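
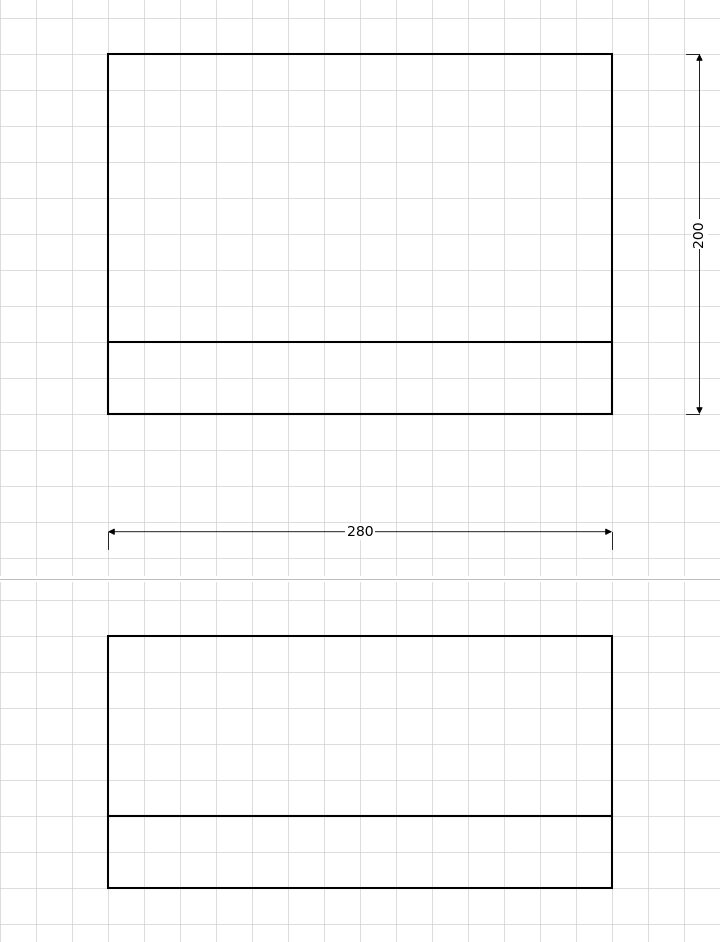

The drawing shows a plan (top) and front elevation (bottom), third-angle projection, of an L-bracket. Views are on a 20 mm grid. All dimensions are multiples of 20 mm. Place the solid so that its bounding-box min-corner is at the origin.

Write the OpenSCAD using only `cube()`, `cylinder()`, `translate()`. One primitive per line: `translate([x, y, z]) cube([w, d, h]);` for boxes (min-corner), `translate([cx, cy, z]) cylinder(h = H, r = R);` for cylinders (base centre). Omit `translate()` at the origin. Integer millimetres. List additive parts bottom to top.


cube([280, 200, 40]);
translate([0, 0, 40]) cube([280, 40, 100]);


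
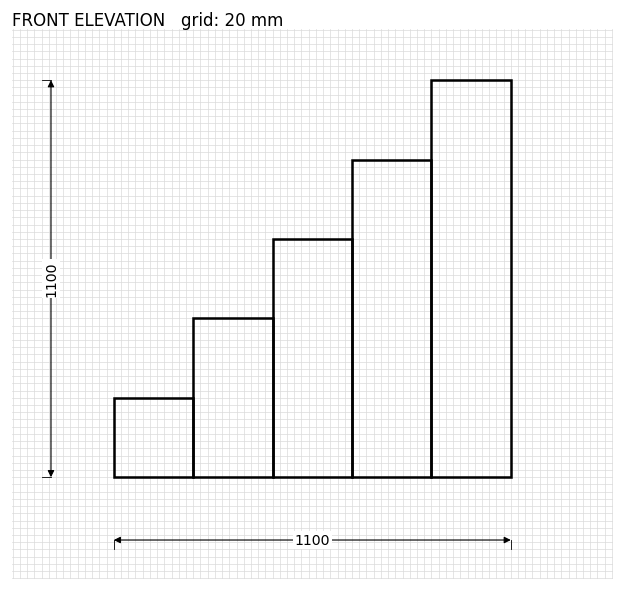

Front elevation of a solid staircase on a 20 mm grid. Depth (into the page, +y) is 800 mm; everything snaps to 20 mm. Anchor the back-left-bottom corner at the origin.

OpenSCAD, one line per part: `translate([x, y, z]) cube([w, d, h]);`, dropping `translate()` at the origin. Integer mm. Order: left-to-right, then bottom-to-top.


cube([220, 800, 220]);
translate([220, 0, 0]) cube([220, 800, 440]);
translate([440, 0, 0]) cube([220, 800, 660]);
translate([660, 0, 0]) cube([220, 800, 880]);
translate([880, 0, 0]) cube([220, 800, 1100]);


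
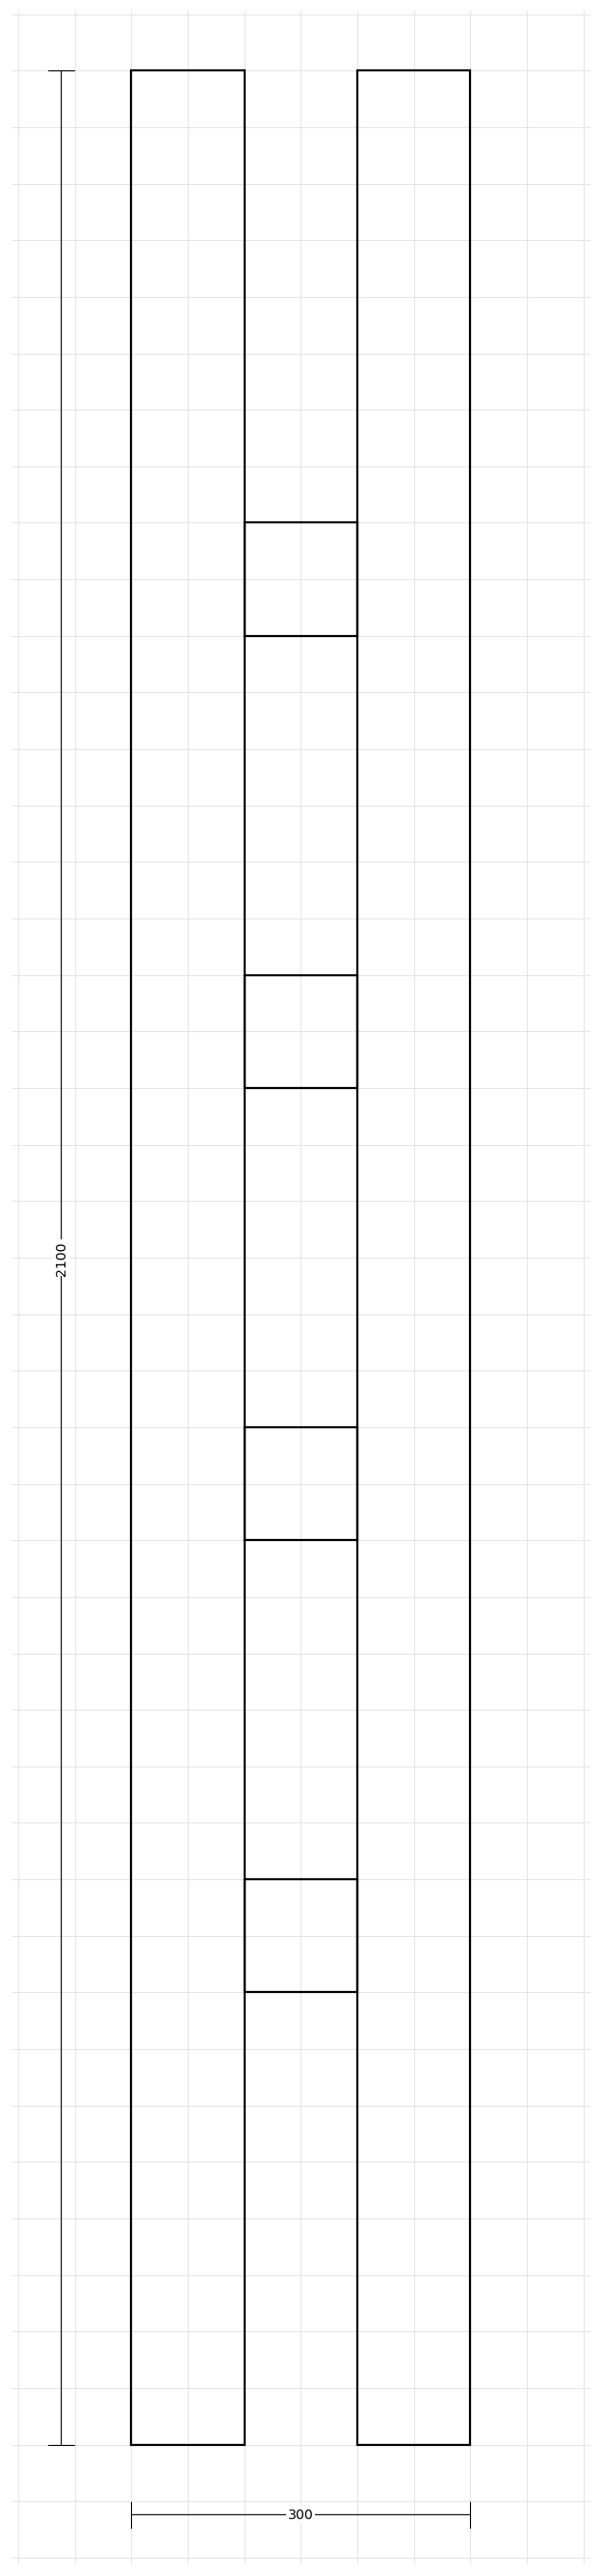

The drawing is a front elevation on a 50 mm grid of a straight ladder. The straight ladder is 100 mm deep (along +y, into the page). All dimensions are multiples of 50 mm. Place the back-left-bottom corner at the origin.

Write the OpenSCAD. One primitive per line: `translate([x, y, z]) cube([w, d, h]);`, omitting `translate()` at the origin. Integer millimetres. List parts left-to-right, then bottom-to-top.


cube([100, 100, 2100]);
translate([100, 0, 400]) cube([100, 100, 100]);
translate([100, 0, 800]) cube([100, 100, 100]);
translate([100, 0, 1200]) cube([100, 100, 100]);
translate([100, 0, 1600]) cube([100, 100, 100]);
translate([200, 0, 0]) cube([100, 100, 2100]);


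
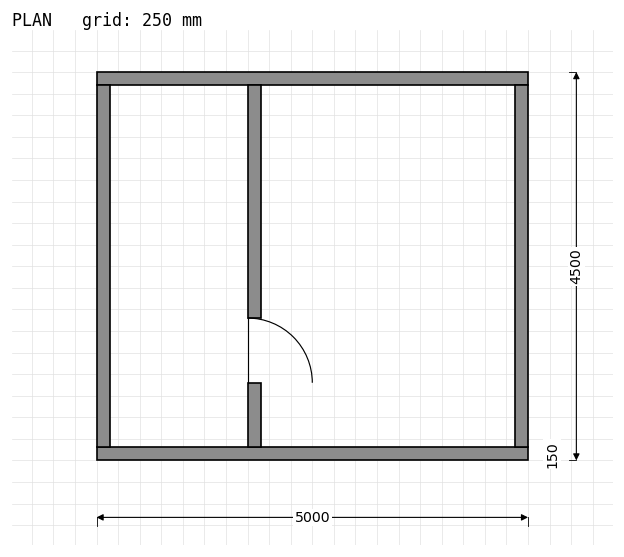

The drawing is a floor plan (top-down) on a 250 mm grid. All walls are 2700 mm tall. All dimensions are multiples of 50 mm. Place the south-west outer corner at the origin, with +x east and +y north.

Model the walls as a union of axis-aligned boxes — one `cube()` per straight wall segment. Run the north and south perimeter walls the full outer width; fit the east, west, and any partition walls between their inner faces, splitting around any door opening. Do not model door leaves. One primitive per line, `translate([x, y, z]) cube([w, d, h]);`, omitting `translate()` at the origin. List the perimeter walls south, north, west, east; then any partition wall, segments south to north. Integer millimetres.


cube([5000, 150, 2700]);
translate([0, 4350, 0]) cube([5000, 150, 2700]);
translate([0, 150, 0]) cube([150, 4200, 2700]);
translate([4850, 150, 0]) cube([150, 4200, 2700]);
translate([1750, 150, 0]) cube([150, 750, 2700]);
translate([1750, 1650, 0]) cube([150, 2700, 2700]);


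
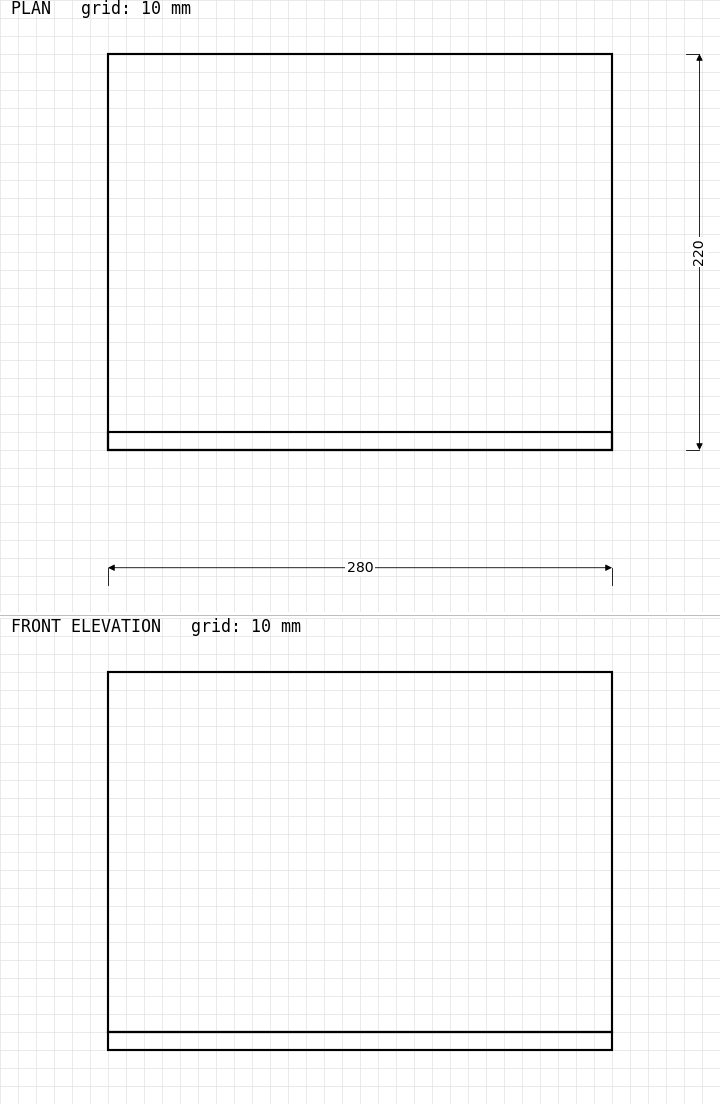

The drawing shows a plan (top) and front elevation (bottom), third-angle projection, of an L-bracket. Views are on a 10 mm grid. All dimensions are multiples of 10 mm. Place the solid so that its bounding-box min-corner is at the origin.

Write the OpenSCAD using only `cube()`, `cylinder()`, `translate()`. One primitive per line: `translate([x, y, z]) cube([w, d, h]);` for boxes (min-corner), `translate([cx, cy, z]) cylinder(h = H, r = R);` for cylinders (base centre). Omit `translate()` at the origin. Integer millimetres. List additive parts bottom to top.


cube([280, 220, 10]);
translate([0, 0, 10]) cube([280, 10, 200]);


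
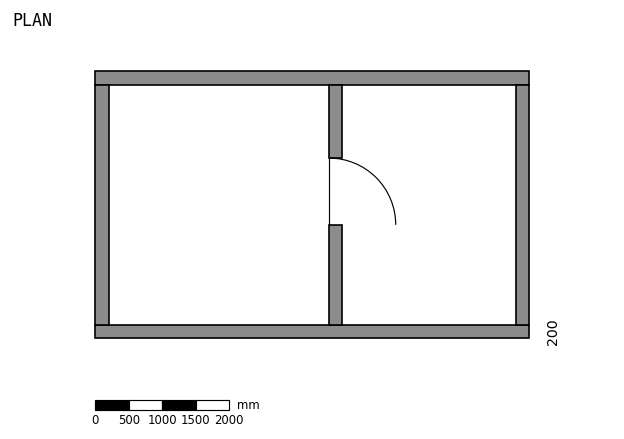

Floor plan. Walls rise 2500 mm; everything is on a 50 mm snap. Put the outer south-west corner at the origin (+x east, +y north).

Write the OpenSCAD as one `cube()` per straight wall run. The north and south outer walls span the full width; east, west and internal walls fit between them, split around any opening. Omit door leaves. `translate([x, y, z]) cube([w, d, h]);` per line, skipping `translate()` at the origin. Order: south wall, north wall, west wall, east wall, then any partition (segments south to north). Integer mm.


cube([6500, 200, 2500]);
translate([0, 3800, 0]) cube([6500, 200, 2500]);
translate([0, 200, 0]) cube([200, 3600, 2500]);
translate([6300, 200, 0]) cube([200, 3600, 2500]);
translate([3500, 200, 0]) cube([200, 1500, 2500]);
translate([3500, 2700, 0]) cube([200, 1100, 2500]);


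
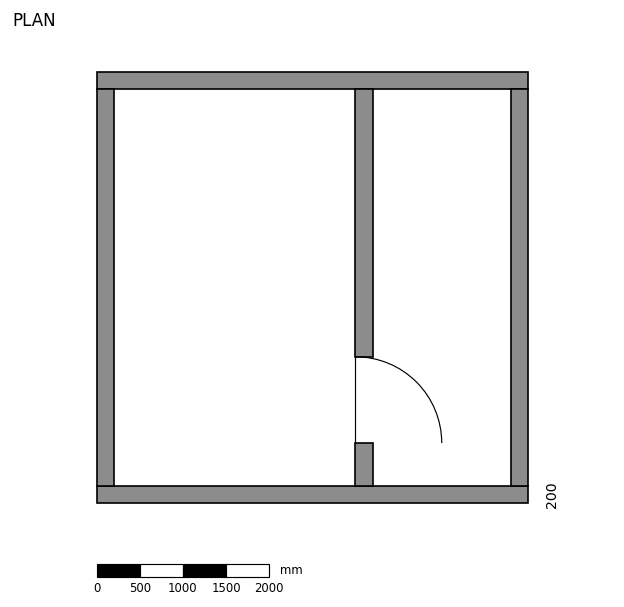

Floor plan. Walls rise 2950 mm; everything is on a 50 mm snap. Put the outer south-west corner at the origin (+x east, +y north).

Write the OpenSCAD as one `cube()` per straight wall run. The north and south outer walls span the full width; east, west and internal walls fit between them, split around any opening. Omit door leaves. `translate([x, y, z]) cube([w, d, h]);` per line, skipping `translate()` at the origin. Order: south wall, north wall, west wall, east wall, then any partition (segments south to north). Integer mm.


cube([5000, 200, 2950]);
translate([0, 4800, 0]) cube([5000, 200, 2950]);
translate([0, 200, 0]) cube([200, 4600, 2950]);
translate([4800, 200, 0]) cube([200, 4600, 2950]);
translate([3000, 200, 0]) cube([200, 500, 2950]);
translate([3000, 1700, 0]) cube([200, 3100, 2950]);


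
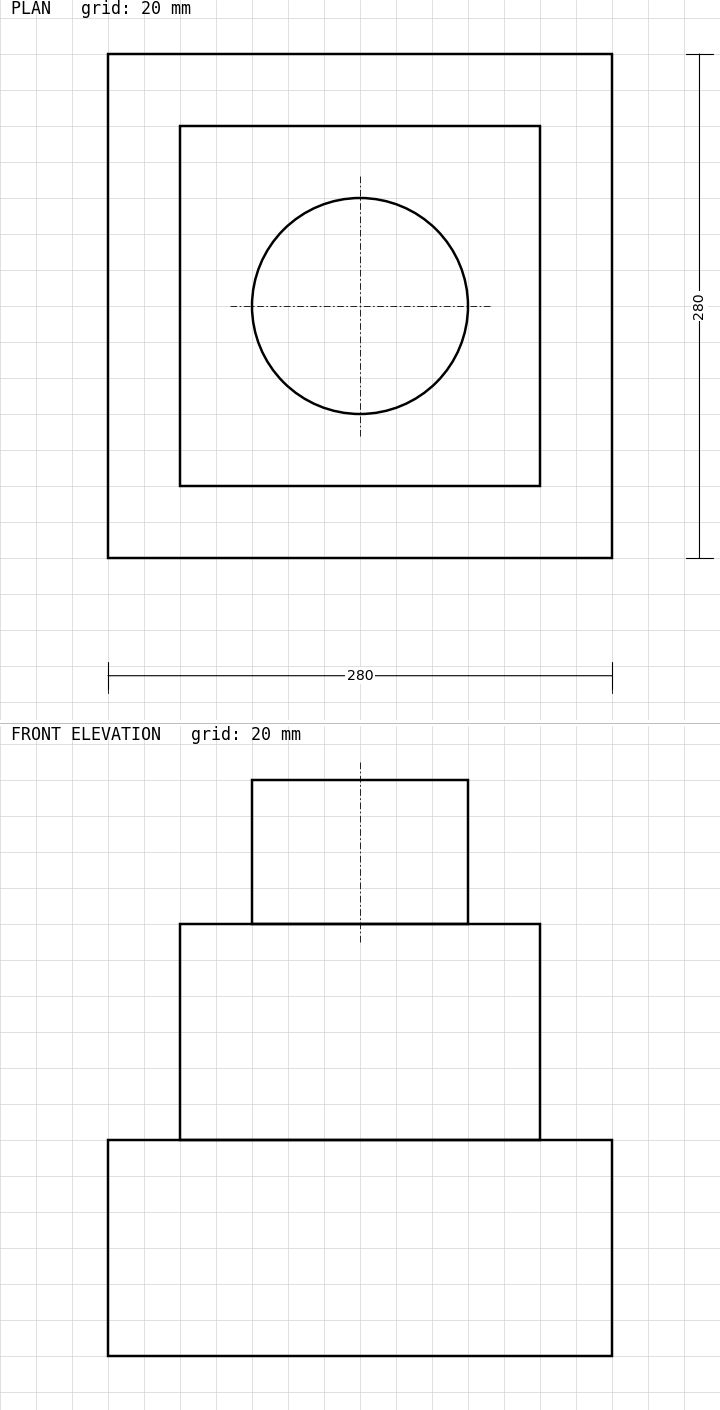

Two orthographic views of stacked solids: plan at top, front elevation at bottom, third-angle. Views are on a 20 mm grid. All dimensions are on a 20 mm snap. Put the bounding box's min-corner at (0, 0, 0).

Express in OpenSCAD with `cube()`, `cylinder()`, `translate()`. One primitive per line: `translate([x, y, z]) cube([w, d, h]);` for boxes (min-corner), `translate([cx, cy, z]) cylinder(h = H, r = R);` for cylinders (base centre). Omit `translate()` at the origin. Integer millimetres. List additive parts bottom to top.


cube([280, 280, 120]);
translate([40, 40, 120]) cube([200, 200, 120]);
translate([140, 140, 240]) cylinder(h = 80, r = 60);


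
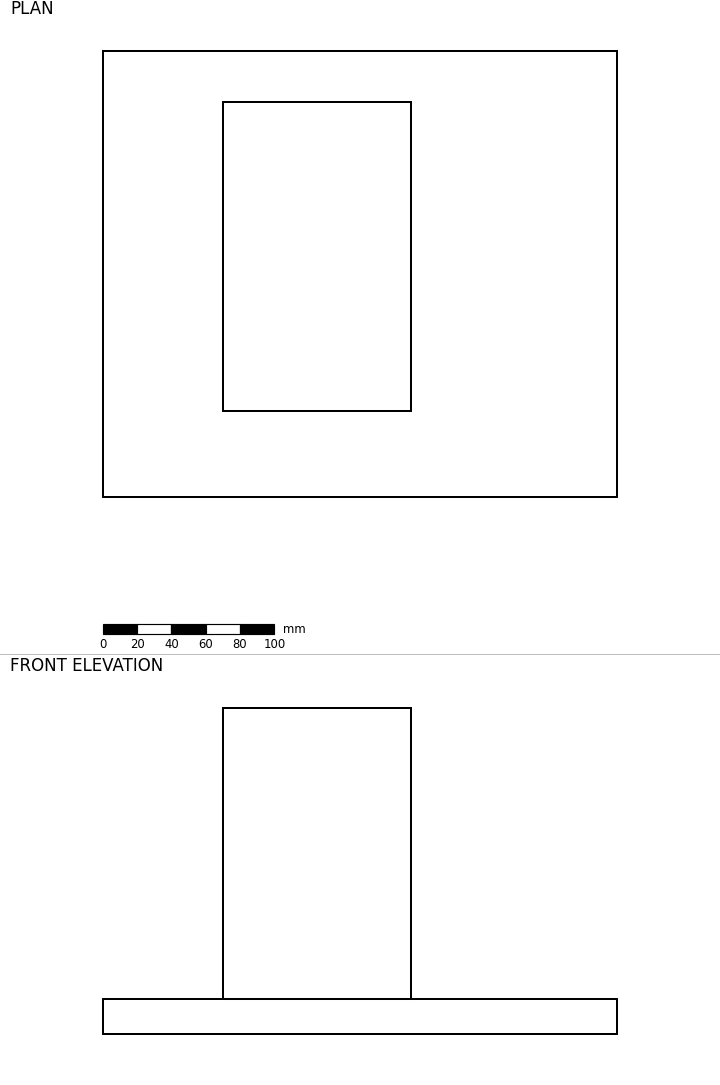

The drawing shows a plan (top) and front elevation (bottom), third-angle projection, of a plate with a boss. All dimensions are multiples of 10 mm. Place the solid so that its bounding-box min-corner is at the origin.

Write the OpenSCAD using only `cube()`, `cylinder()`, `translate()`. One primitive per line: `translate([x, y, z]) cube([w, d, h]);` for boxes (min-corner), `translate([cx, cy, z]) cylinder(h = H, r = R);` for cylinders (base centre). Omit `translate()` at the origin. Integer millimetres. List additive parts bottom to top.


cube([300, 260, 20]);
translate([70, 50, 20]) cube([110, 180, 170]);


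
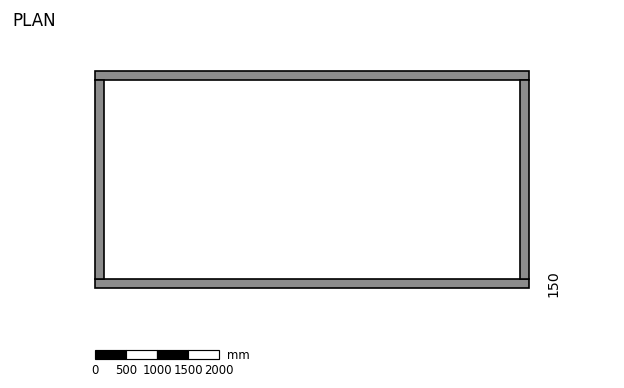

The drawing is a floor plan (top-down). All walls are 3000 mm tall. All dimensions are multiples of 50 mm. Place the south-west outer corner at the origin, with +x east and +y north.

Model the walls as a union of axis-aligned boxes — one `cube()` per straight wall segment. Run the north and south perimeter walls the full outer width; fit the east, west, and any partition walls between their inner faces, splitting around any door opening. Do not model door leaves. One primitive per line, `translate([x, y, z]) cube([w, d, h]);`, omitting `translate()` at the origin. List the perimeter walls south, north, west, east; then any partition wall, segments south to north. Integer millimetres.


cube([7000, 150, 3000]);
translate([0, 3350, 0]) cube([7000, 150, 3000]);
translate([0, 150, 0]) cube([150, 3200, 3000]);
translate([6850, 150, 0]) cube([150, 3200, 3000]);


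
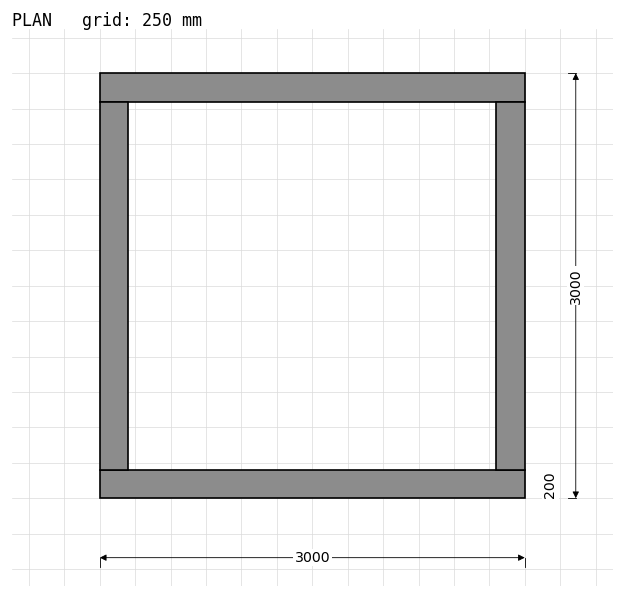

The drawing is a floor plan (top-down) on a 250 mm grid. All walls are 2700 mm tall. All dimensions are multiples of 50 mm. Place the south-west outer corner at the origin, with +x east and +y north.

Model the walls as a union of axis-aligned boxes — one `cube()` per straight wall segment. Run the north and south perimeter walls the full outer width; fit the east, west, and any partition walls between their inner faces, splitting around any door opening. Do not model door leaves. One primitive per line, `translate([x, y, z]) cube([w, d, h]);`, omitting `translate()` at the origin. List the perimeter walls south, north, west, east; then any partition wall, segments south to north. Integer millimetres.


cube([3000, 200, 2700]);
translate([0, 2800, 0]) cube([3000, 200, 2700]);
translate([0, 200, 0]) cube([200, 2600, 2700]);
translate([2800, 200, 0]) cube([200, 2600, 2700]);


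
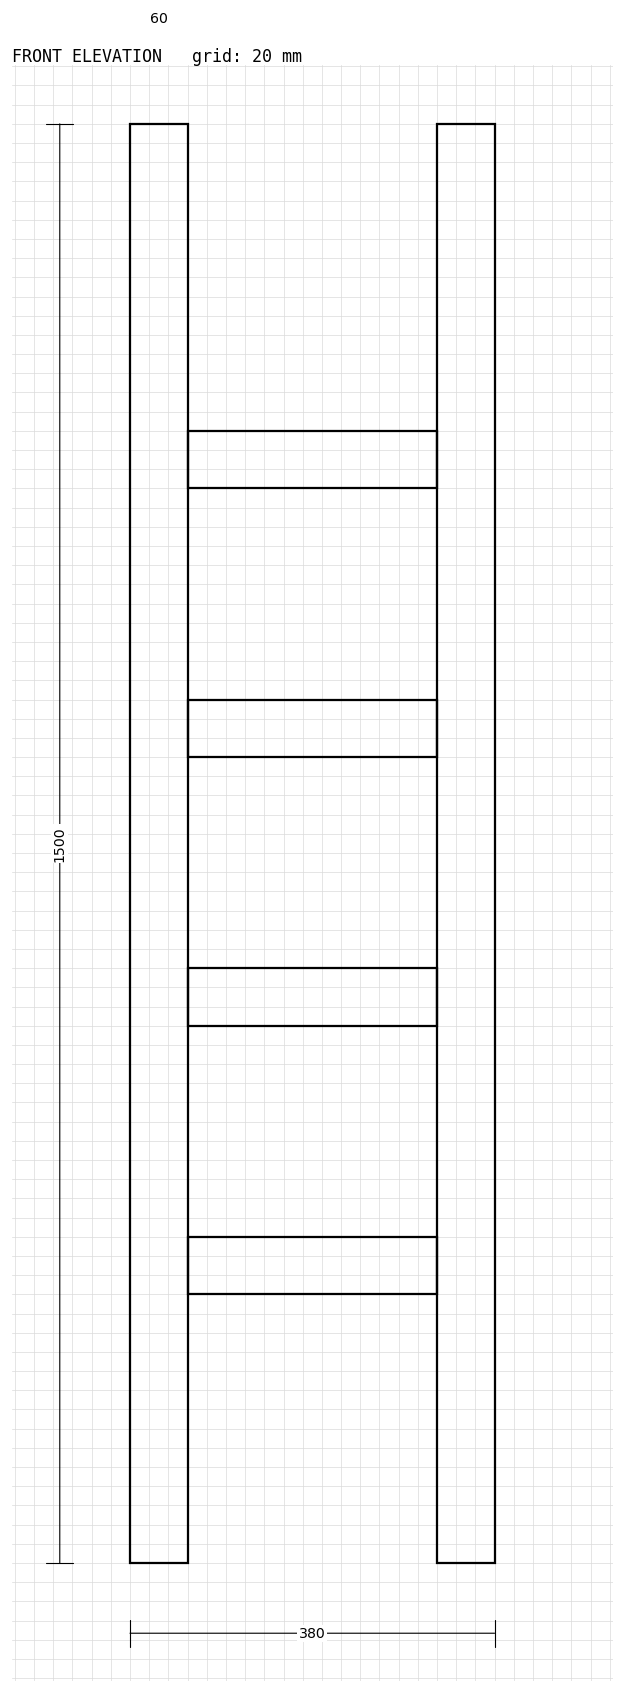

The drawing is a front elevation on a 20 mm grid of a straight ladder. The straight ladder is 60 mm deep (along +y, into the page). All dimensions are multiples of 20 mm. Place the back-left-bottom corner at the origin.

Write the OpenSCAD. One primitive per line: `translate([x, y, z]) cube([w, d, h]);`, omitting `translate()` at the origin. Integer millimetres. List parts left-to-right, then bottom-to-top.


cube([60, 60, 1500]);
translate([60, 0, 280]) cube([260, 60, 60]);
translate([60, 0, 560]) cube([260, 60, 60]);
translate([60, 0, 840]) cube([260, 60, 60]);
translate([60, 0, 1120]) cube([260, 60, 60]);
translate([320, 0, 0]) cube([60, 60, 1500]);


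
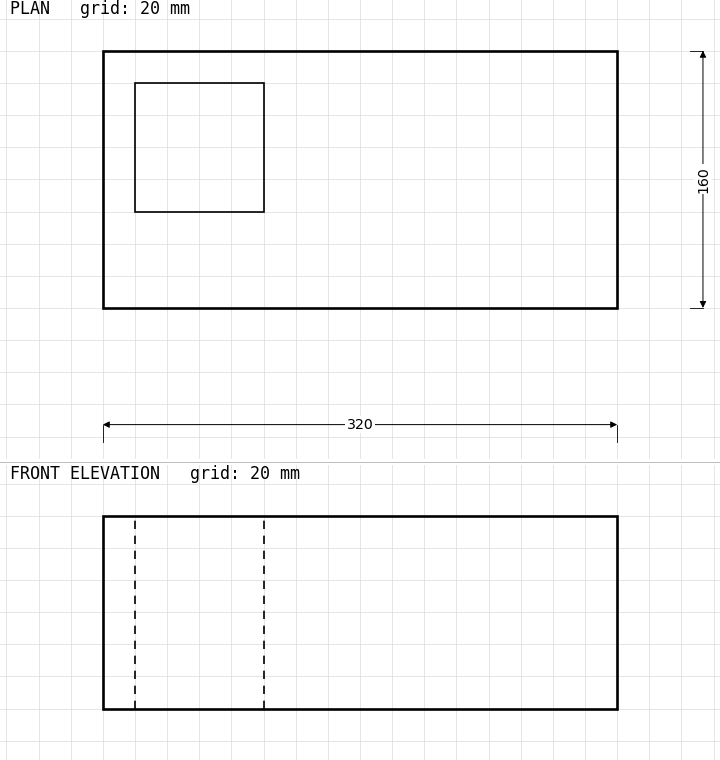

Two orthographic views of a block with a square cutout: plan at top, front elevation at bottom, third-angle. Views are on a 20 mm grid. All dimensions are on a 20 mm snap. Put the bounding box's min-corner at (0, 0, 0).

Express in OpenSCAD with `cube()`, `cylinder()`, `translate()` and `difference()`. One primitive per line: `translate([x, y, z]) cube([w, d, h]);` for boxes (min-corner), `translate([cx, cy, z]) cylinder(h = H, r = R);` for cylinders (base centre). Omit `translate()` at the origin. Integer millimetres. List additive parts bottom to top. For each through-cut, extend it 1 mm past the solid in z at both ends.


difference() {
  cube([320, 160, 120]);
  translate([20, 60, -1]) cube([80, 80, 122]);
}


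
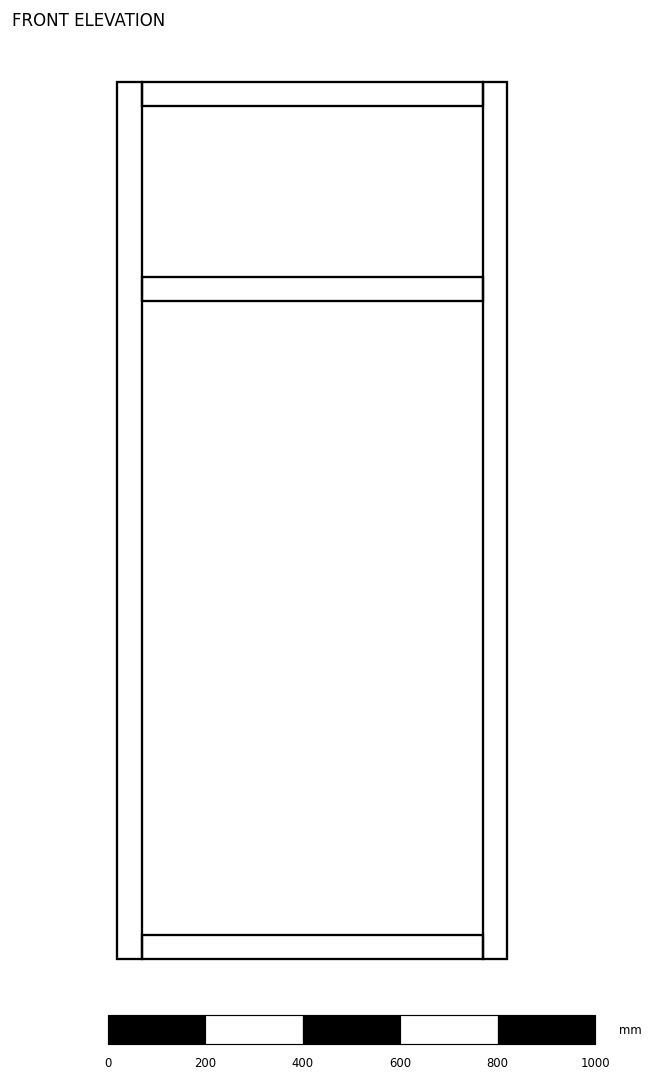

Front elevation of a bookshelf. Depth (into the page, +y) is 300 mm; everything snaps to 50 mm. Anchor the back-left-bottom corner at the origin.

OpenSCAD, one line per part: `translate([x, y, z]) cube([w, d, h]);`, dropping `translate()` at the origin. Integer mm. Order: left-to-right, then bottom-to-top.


cube([50, 300, 1800]);
translate([50, 0, 0]) cube([700, 300, 50]);
translate([50, 0, 1350]) cube([700, 300, 50]);
translate([50, 0, 1750]) cube([700, 300, 50]);
translate([750, 0, 0]) cube([50, 300, 1800]);


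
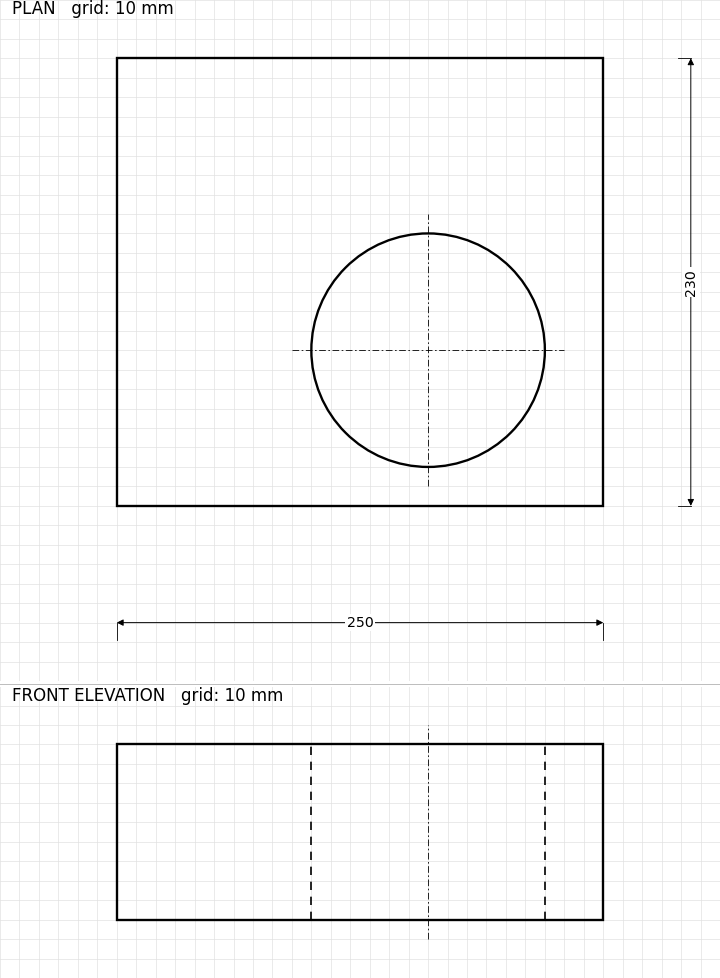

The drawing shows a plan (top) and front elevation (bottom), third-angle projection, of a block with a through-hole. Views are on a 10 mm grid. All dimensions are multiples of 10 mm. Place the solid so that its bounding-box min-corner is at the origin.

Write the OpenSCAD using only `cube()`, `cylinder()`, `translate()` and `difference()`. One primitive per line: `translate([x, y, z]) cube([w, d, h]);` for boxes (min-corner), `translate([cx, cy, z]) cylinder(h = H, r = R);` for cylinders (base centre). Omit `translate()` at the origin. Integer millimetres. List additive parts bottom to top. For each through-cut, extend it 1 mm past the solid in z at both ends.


difference() {
  cube([250, 230, 90]);
  translate([160, 80, -1]) cylinder(h = 92, r = 60);
}


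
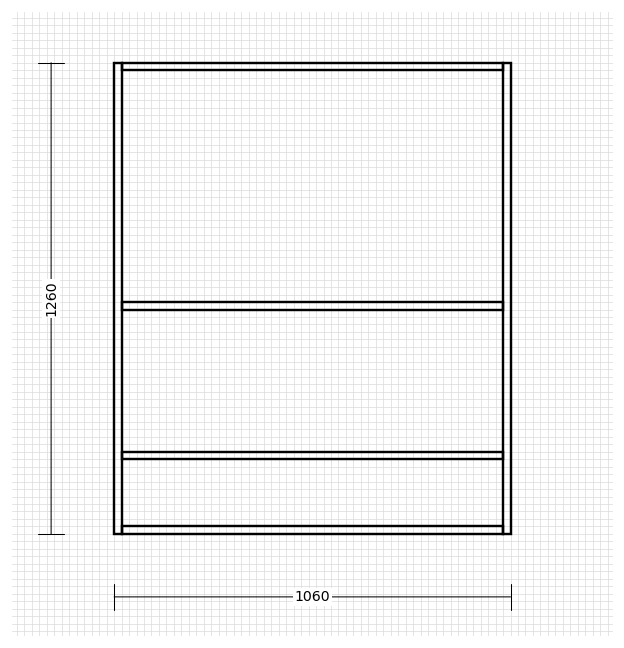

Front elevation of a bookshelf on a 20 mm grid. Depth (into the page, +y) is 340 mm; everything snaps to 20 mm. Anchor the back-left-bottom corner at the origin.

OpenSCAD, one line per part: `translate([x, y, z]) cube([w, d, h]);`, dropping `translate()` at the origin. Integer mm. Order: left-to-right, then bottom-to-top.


cube([20, 340, 1260]);
translate([20, 0, 0]) cube([1020, 340, 20]);
translate([20, 0, 200]) cube([1020, 340, 20]);
translate([20, 0, 600]) cube([1020, 340, 20]);
translate([20, 0, 1240]) cube([1020, 340, 20]);
translate([1040, 0, 0]) cube([20, 340, 1260]);


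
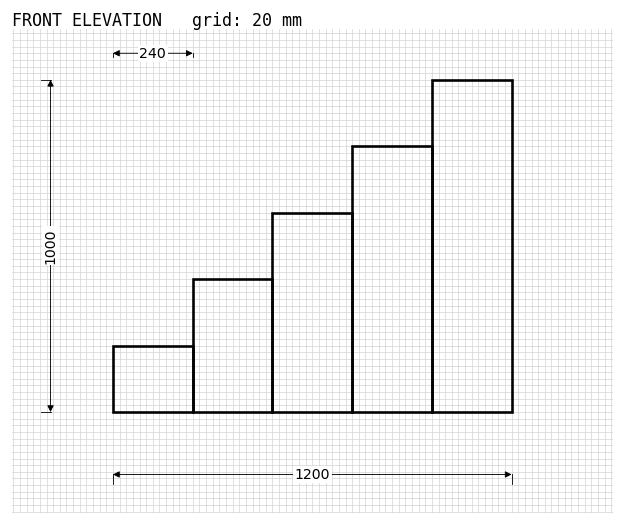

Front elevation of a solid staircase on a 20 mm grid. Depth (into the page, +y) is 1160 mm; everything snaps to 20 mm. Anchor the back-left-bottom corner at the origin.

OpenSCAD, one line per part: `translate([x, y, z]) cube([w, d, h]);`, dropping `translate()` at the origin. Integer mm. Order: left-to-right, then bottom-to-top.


cube([240, 1160, 200]);
translate([240, 0, 0]) cube([240, 1160, 400]);
translate([480, 0, 0]) cube([240, 1160, 600]);
translate([720, 0, 0]) cube([240, 1160, 800]);
translate([960, 0, 0]) cube([240, 1160, 1000]);


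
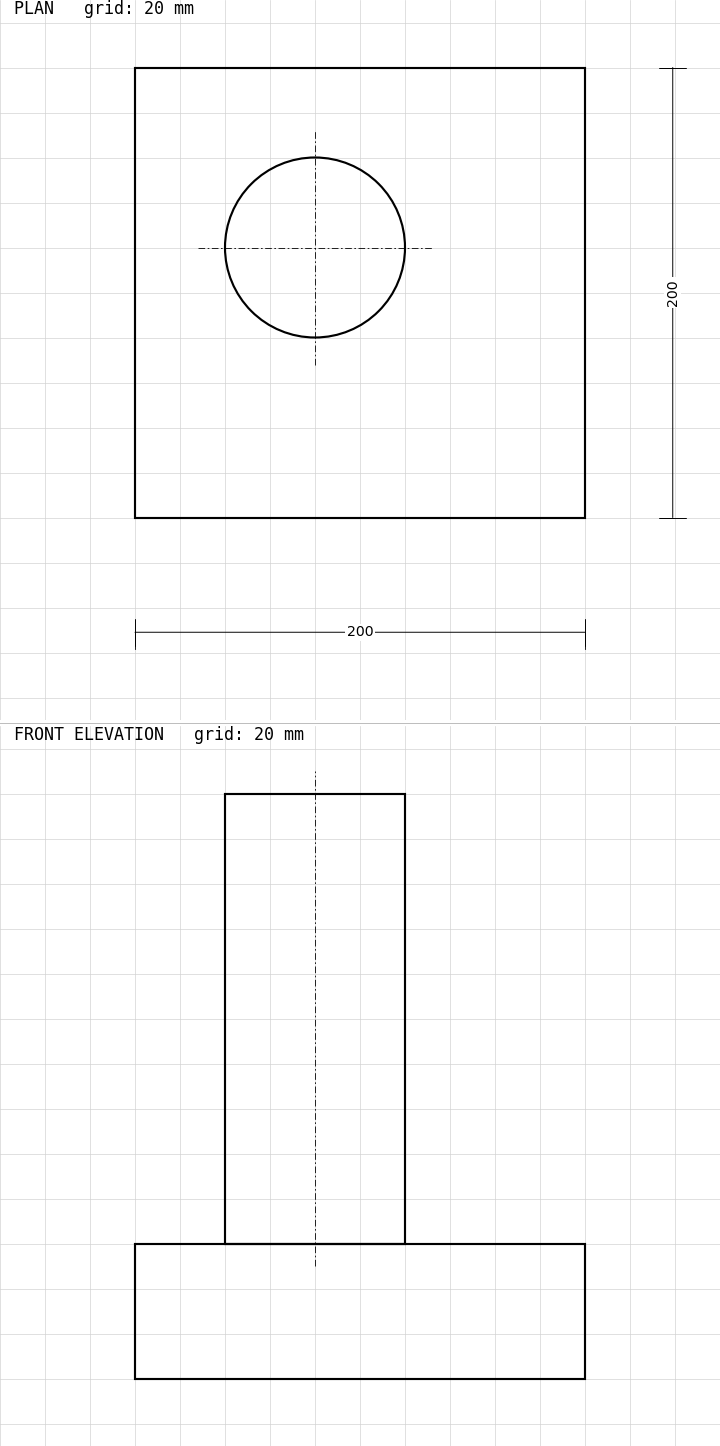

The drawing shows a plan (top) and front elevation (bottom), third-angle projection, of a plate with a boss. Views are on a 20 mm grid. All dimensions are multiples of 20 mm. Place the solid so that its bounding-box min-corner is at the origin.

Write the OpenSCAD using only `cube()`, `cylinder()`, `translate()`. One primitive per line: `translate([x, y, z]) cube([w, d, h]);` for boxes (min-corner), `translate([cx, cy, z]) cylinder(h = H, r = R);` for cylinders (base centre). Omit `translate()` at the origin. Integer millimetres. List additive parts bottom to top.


cube([200, 200, 60]);
translate([80, 120, 60]) cylinder(h = 200, r = 40);


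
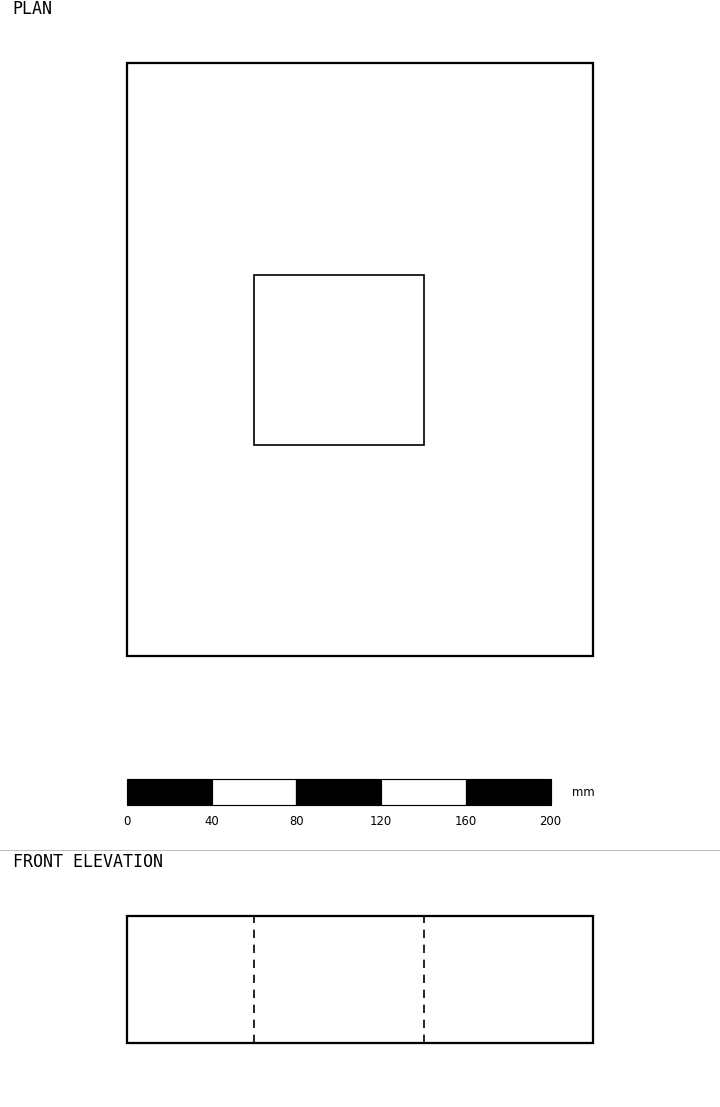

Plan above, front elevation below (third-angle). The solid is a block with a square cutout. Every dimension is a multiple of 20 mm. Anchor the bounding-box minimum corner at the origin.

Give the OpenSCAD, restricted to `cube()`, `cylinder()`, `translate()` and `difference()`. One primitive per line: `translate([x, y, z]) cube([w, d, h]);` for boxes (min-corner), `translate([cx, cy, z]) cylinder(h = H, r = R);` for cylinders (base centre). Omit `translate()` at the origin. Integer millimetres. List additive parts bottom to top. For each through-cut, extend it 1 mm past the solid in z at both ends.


difference() {
  cube([220, 280, 60]);
  translate([60, 100, -1]) cube([80, 80, 62]);
}


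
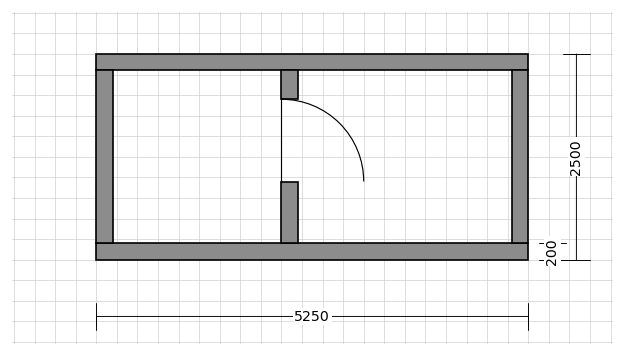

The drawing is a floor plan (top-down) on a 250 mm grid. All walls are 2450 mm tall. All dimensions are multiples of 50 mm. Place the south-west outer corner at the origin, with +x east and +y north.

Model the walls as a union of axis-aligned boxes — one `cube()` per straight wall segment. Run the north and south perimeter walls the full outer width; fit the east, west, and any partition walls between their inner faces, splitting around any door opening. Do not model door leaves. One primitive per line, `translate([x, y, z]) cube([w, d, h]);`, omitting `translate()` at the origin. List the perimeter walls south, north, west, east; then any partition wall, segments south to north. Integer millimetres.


cube([5250, 200, 2450]);
translate([0, 2300, 0]) cube([5250, 200, 2450]);
translate([0, 200, 0]) cube([200, 2100, 2450]);
translate([5050, 200, 0]) cube([200, 2100, 2450]);
translate([2250, 200, 0]) cube([200, 750, 2450]);
translate([2250, 1950, 0]) cube([200, 350, 2450]);


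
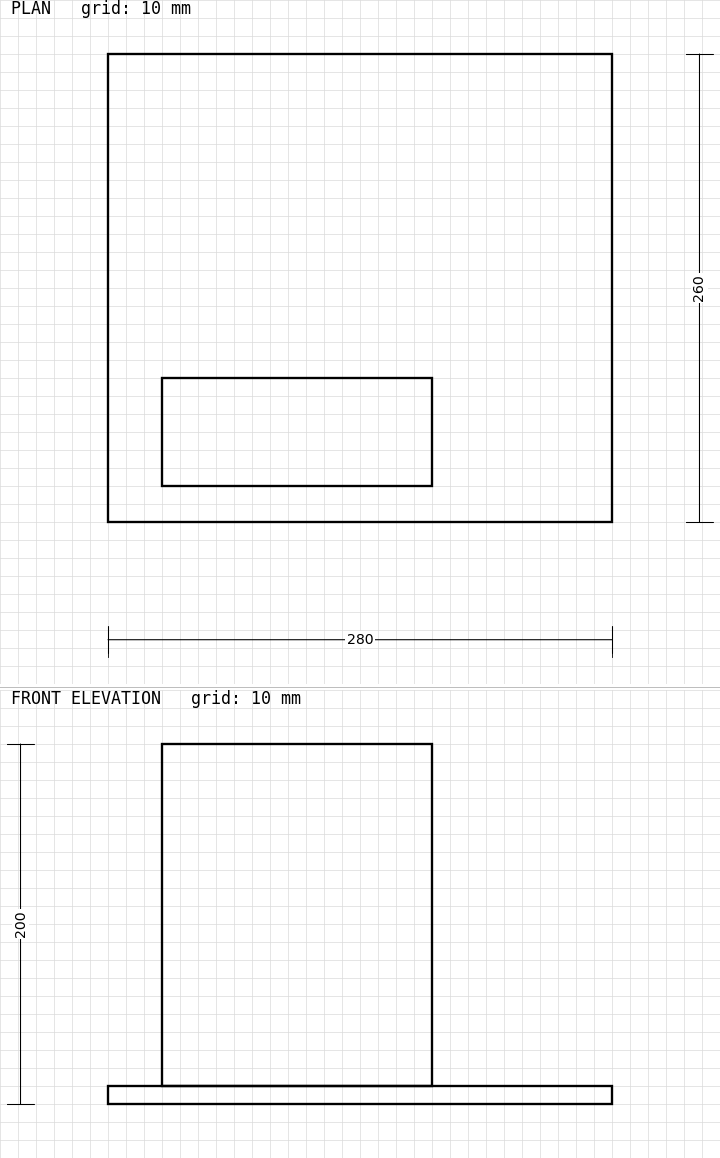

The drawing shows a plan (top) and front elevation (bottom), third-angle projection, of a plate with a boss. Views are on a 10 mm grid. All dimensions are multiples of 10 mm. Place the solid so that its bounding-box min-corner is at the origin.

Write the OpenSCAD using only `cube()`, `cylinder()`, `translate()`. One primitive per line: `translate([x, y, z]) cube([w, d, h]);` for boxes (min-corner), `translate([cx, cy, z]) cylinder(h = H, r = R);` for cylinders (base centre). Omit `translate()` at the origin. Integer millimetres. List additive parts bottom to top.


cube([280, 260, 10]);
translate([30, 20, 10]) cube([150, 60, 190]);


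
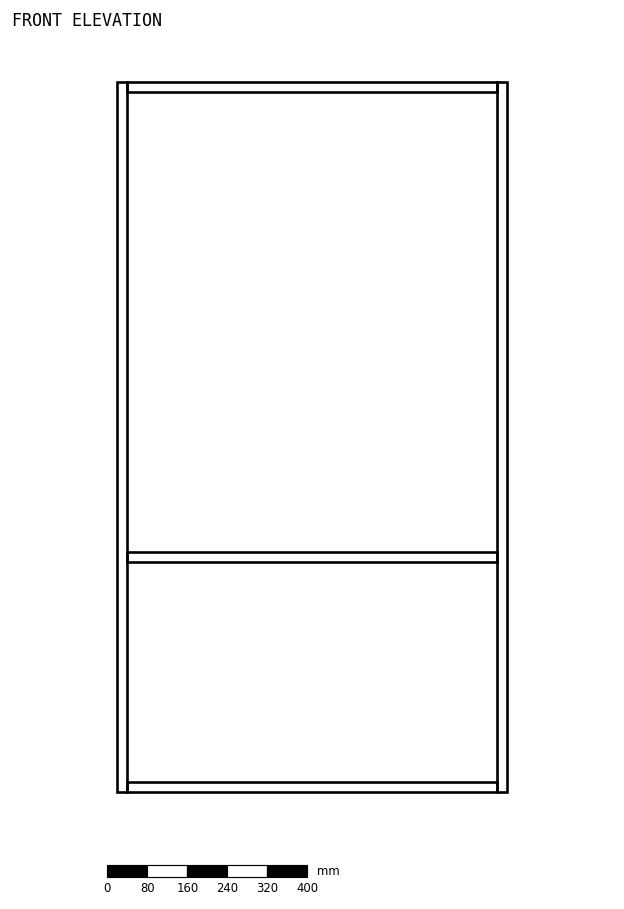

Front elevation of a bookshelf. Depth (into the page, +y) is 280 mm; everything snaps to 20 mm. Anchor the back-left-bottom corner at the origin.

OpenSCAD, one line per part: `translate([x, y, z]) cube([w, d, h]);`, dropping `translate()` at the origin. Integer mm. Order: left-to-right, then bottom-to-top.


cube([20, 280, 1420]);
translate([20, 0, 0]) cube([740, 280, 20]);
translate([20, 0, 460]) cube([740, 280, 20]);
translate([20, 0, 1400]) cube([740, 280, 20]);
translate([760, 0, 0]) cube([20, 280, 1420]);


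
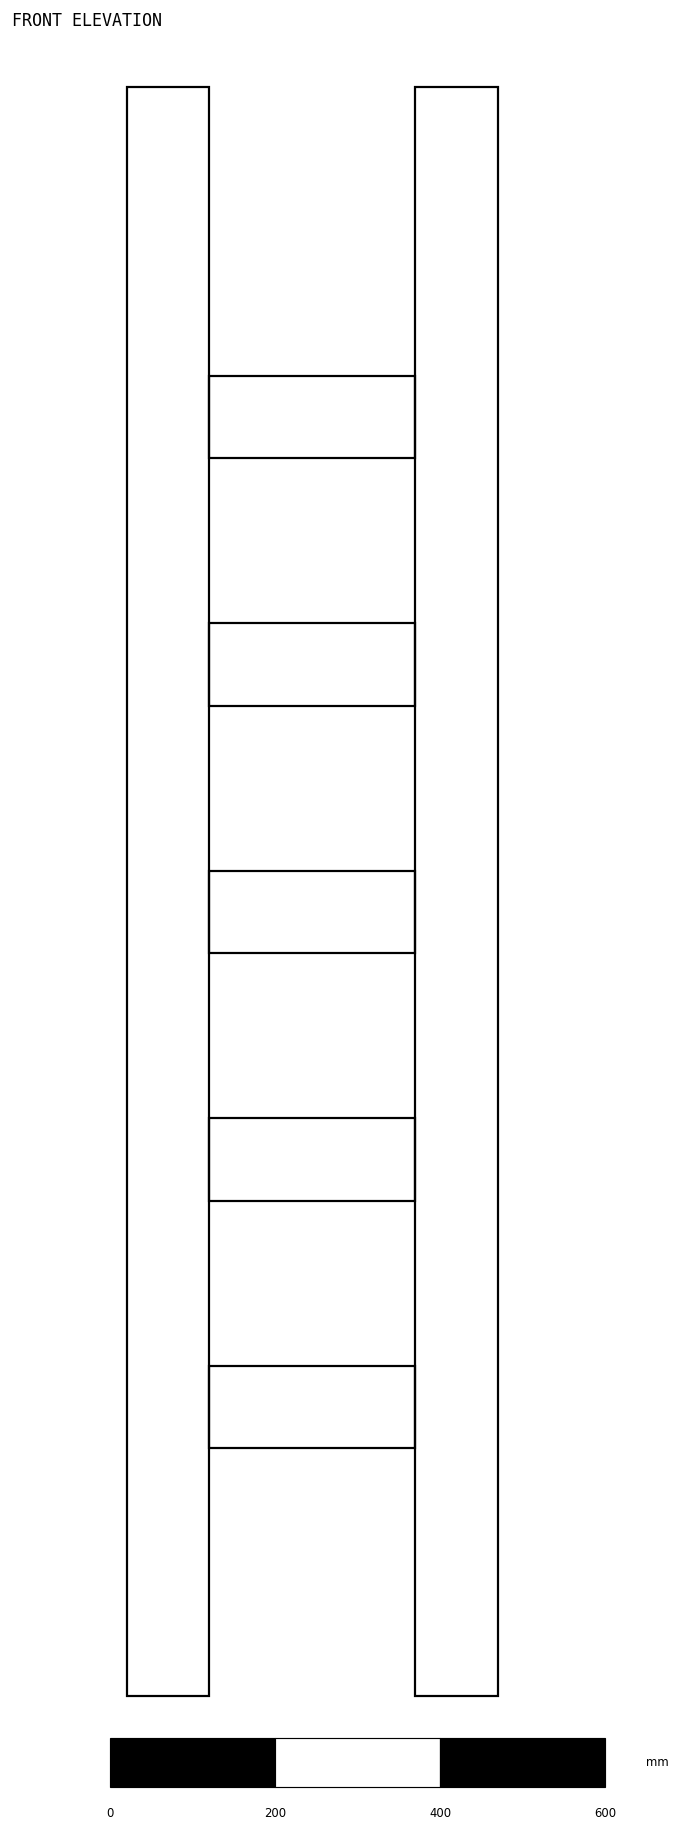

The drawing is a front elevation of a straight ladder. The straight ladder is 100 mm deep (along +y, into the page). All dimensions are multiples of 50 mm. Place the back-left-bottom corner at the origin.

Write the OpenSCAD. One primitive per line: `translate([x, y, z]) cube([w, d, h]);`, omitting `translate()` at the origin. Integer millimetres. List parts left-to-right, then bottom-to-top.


cube([100, 100, 1950]);
translate([100, 0, 300]) cube([250, 100, 100]);
translate([100, 0, 600]) cube([250, 100, 100]);
translate([100, 0, 900]) cube([250, 100, 100]);
translate([100, 0, 1200]) cube([250, 100, 100]);
translate([100, 0, 1500]) cube([250, 100, 100]);
translate([350, 0, 0]) cube([100, 100, 1950]);


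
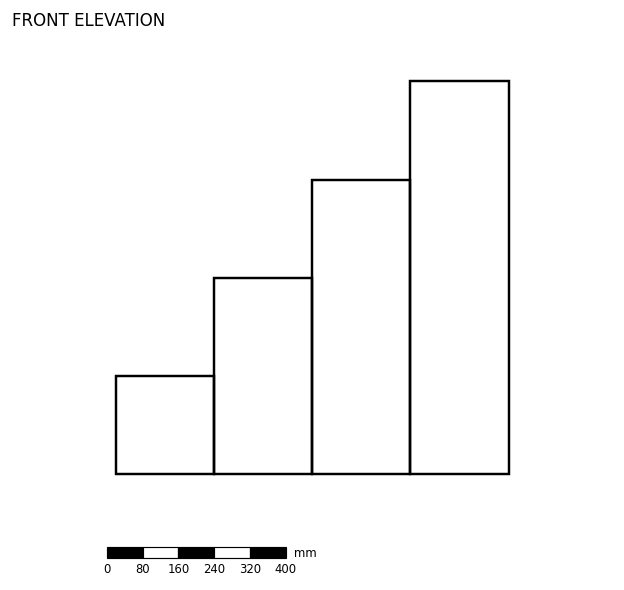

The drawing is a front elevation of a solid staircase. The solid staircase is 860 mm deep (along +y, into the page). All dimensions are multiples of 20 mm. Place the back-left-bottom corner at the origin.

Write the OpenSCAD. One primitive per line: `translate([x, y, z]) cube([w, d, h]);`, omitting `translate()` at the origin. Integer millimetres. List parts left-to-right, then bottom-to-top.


cube([220, 860, 220]);
translate([220, 0, 0]) cube([220, 860, 440]);
translate([440, 0, 0]) cube([220, 860, 660]);
translate([660, 0, 0]) cube([220, 860, 880]);


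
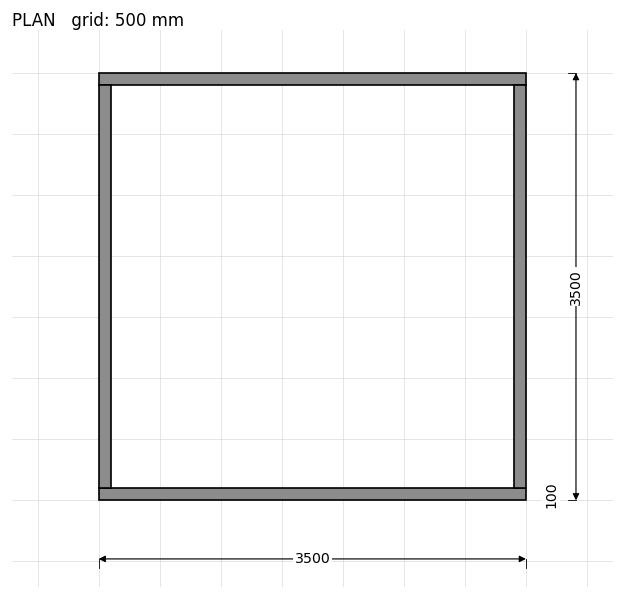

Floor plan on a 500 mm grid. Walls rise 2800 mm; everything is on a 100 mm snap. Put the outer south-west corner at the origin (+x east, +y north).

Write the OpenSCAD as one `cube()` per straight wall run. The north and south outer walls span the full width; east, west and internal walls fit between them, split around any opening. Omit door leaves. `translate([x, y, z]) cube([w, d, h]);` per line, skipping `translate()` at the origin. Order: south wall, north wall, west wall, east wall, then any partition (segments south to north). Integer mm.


cube([3500, 100, 2800]);
translate([0, 3400, 0]) cube([3500, 100, 2800]);
translate([0, 100, 0]) cube([100, 3300, 2800]);
translate([3400, 100, 0]) cube([100, 3300, 2800]);


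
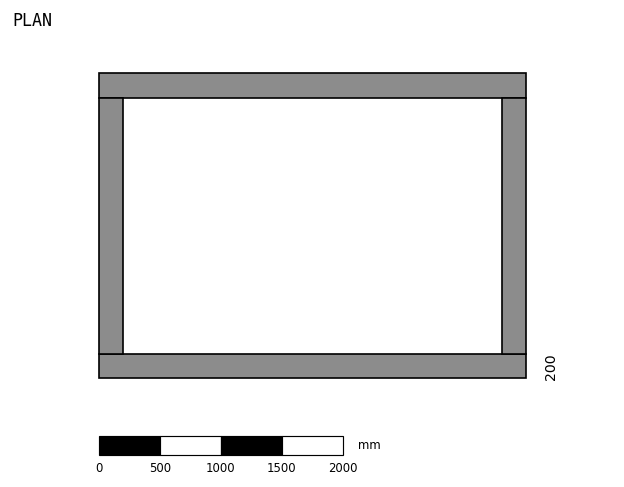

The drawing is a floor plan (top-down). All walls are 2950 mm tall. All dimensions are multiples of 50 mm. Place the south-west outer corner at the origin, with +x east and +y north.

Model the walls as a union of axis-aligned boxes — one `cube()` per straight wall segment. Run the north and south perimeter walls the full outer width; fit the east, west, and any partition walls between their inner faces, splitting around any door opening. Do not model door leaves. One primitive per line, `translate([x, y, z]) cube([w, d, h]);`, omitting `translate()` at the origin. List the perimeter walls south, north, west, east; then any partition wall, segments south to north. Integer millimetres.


cube([3500, 200, 2950]);
translate([0, 2300, 0]) cube([3500, 200, 2950]);
translate([0, 200, 0]) cube([200, 2100, 2950]);
translate([3300, 200, 0]) cube([200, 2100, 2950]);


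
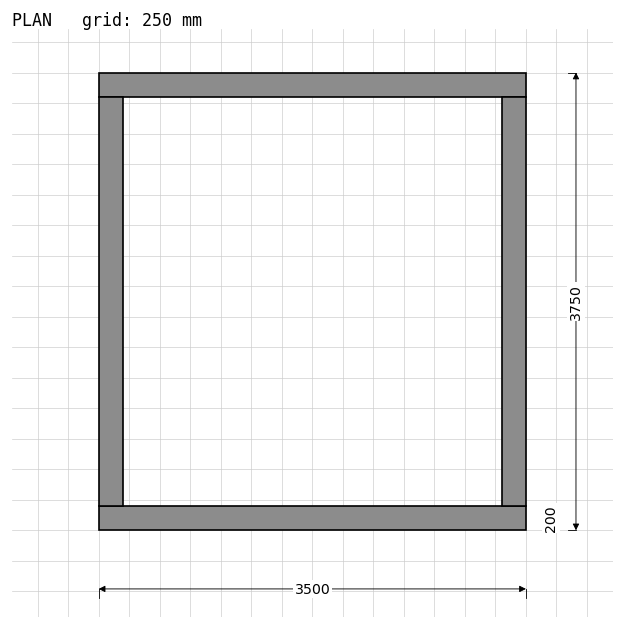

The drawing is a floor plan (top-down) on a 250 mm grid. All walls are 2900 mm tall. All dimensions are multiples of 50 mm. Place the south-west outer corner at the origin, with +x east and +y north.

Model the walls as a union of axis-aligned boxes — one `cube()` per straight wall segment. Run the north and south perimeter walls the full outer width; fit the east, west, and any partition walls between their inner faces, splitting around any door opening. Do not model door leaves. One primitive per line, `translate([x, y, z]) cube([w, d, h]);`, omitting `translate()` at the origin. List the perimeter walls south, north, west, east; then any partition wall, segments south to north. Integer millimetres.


cube([3500, 200, 2900]);
translate([0, 3550, 0]) cube([3500, 200, 2900]);
translate([0, 200, 0]) cube([200, 3350, 2900]);
translate([3300, 200, 0]) cube([200, 3350, 2900]);


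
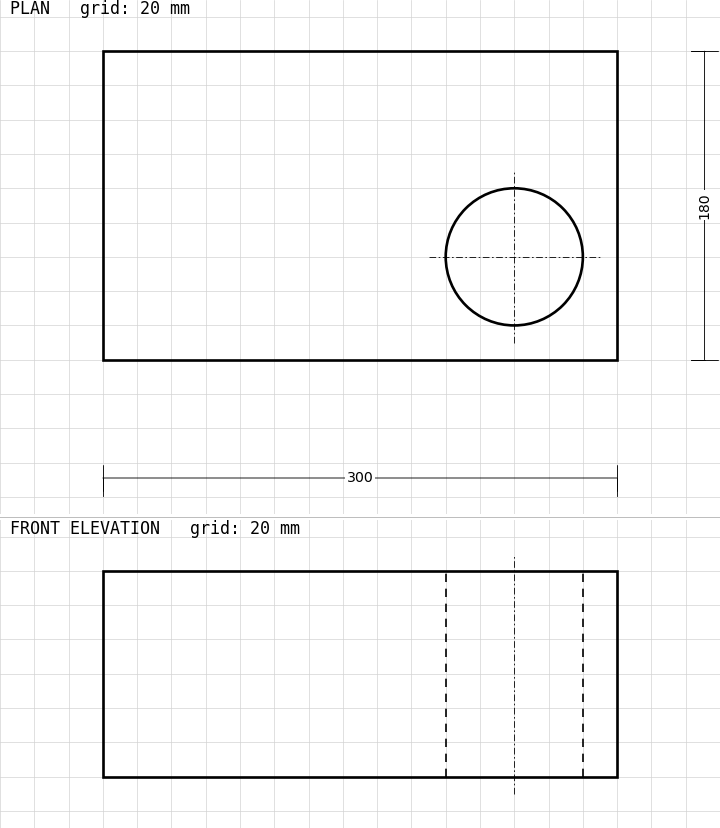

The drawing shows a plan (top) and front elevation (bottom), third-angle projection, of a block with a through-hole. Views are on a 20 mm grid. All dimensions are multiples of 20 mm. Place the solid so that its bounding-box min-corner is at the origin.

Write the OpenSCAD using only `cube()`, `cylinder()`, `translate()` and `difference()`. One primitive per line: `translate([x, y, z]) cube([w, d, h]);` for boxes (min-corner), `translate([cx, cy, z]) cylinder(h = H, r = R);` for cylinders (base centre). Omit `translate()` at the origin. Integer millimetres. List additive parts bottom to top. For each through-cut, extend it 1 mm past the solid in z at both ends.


difference() {
  cube([300, 180, 120]);
  translate([240, 60, -1]) cylinder(h = 122, r = 40);
}


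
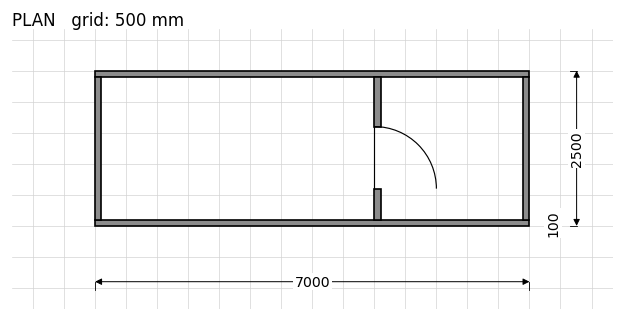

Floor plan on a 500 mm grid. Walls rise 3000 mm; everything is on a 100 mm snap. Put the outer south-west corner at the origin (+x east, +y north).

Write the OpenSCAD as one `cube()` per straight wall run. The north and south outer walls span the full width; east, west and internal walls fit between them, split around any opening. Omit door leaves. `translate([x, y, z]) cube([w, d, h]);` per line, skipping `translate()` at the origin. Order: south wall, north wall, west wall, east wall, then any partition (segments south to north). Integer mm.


cube([7000, 100, 3000]);
translate([0, 2400, 0]) cube([7000, 100, 3000]);
translate([0, 100, 0]) cube([100, 2300, 3000]);
translate([6900, 100, 0]) cube([100, 2300, 3000]);
translate([4500, 100, 0]) cube([100, 500, 3000]);
translate([4500, 1600, 0]) cube([100, 800, 3000]);


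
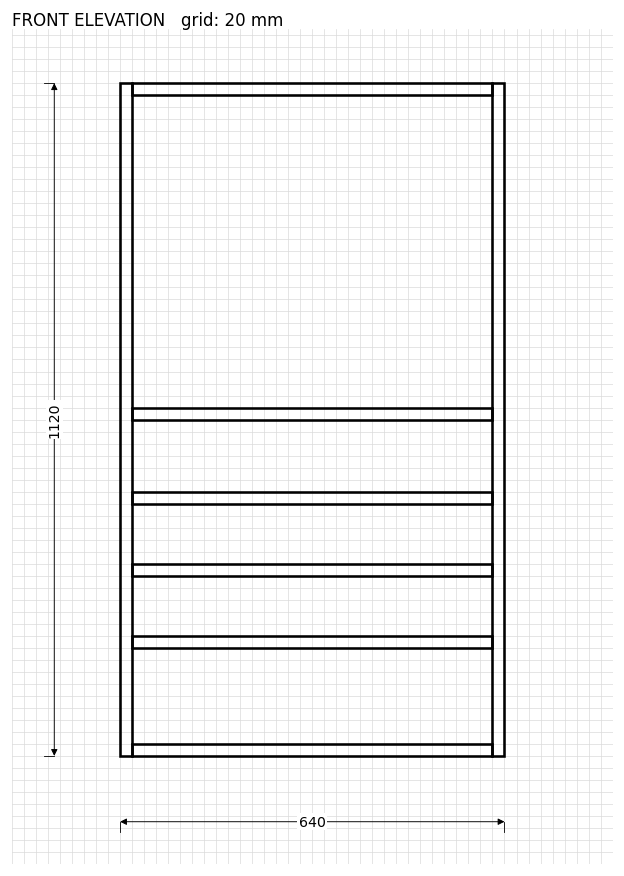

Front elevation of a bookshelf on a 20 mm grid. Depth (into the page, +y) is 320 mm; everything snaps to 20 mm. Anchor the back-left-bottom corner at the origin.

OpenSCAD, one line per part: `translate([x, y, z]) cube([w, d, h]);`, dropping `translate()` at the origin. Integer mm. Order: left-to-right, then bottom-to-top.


cube([20, 320, 1120]);
translate([20, 0, 0]) cube([600, 320, 20]);
translate([20, 0, 180]) cube([600, 320, 20]);
translate([20, 0, 300]) cube([600, 320, 20]);
translate([20, 0, 420]) cube([600, 320, 20]);
translate([20, 0, 560]) cube([600, 320, 20]);
translate([20, 0, 1100]) cube([600, 320, 20]);
translate([620, 0, 0]) cube([20, 320, 1120]);


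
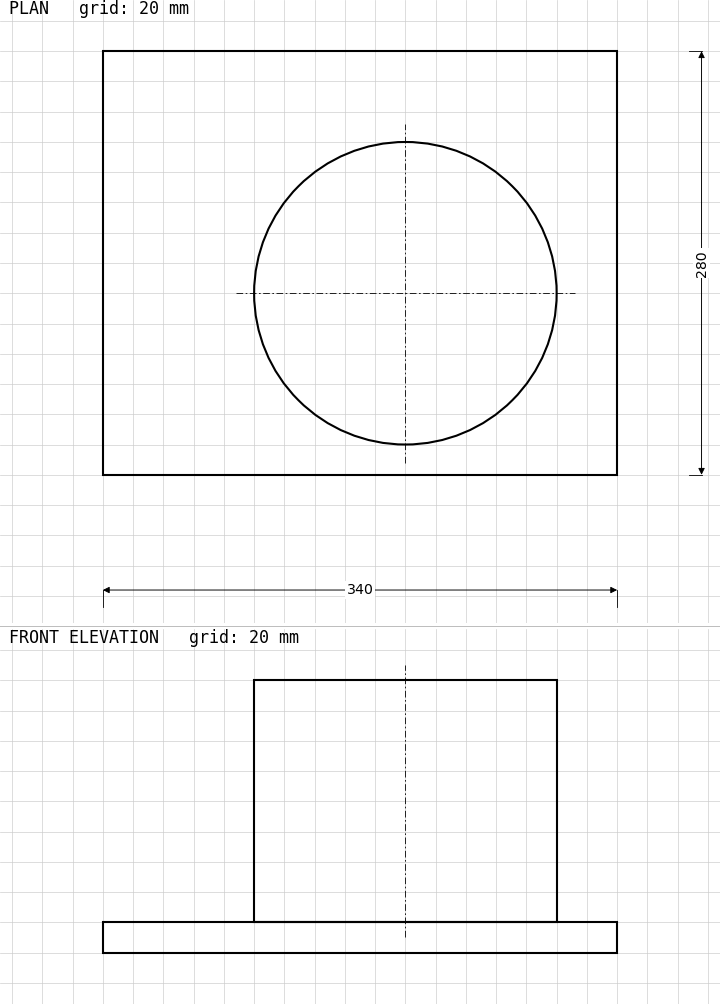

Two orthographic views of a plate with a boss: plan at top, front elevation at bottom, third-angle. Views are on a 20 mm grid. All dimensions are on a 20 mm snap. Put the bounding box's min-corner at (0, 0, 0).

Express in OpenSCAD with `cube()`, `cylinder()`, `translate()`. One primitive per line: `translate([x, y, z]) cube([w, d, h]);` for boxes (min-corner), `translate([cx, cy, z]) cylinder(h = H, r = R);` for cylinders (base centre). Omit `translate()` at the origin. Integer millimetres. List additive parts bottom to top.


cube([340, 280, 20]);
translate([200, 120, 20]) cylinder(h = 160, r = 100);


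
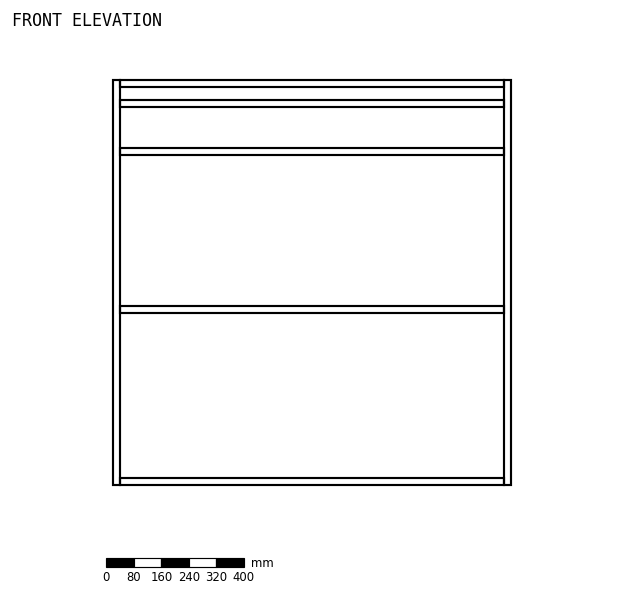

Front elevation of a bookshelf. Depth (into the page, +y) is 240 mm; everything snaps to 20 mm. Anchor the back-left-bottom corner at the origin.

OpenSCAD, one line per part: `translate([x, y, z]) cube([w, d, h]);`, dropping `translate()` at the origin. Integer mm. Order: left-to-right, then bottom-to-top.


cube([20, 240, 1180]);
translate([20, 0, 0]) cube([1120, 240, 20]);
translate([20, 0, 500]) cube([1120, 240, 20]);
translate([20, 0, 960]) cube([1120, 240, 20]);
translate([20, 0, 1100]) cube([1120, 240, 20]);
translate([20, 0, 1160]) cube([1120, 240, 20]);
translate([1140, 0, 0]) cube([20, 240, 1180]);


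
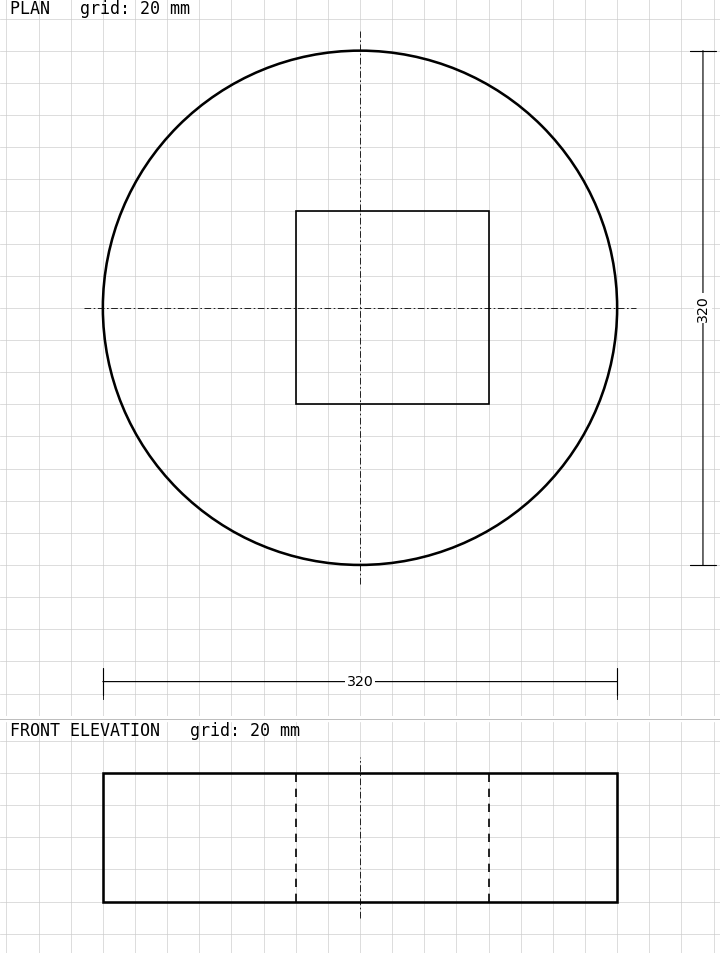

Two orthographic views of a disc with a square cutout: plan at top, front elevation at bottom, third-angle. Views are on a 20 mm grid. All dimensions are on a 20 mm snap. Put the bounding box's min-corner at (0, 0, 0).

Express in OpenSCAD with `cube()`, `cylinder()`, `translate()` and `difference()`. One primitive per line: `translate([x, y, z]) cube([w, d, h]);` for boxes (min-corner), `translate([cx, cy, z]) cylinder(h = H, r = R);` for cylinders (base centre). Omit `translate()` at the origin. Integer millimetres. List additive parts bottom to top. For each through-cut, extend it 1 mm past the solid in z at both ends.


difference() {
  translate([160, 160, 0]) cylinder(h = 80, r = 160);
  translate([120, 100, -1]) cube([120, 120, 82]);
}


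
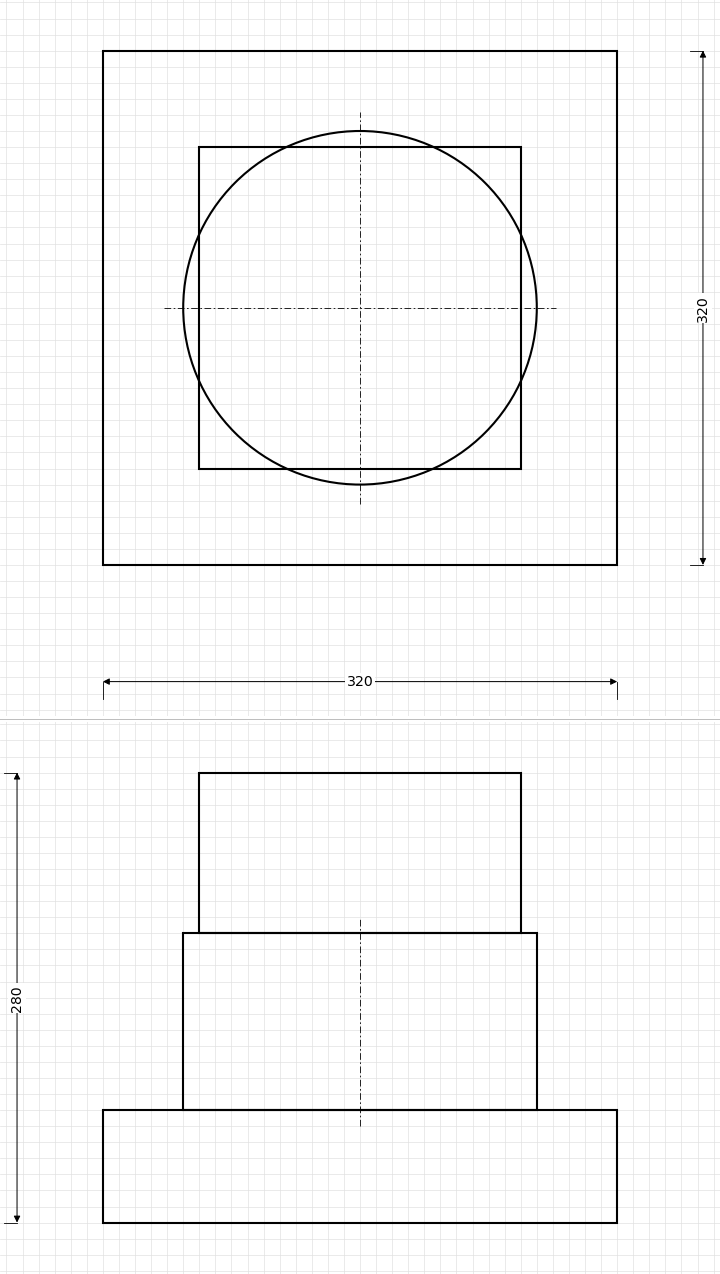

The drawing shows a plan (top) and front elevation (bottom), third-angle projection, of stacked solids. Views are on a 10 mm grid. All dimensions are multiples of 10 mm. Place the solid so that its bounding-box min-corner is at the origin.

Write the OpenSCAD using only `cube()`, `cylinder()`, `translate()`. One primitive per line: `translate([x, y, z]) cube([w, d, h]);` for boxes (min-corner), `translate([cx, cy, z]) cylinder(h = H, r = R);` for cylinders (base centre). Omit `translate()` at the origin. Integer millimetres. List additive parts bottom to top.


cube([320, 320, 70]);
translate([160, 160, 70]) cylinder(h = 110, r = 110);
translate([60, 60, 180]) cube([200, 200, 100]);


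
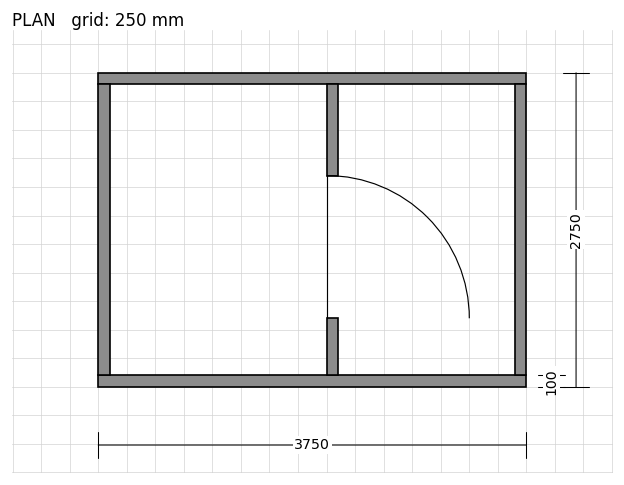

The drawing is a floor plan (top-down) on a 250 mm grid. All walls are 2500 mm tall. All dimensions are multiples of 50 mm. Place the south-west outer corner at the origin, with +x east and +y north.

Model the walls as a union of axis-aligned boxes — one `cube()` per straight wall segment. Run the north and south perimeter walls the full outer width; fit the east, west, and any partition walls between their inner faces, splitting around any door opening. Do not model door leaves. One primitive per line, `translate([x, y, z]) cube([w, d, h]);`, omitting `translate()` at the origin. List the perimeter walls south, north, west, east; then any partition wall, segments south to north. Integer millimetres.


cube([3750, 100, 2500]);
translate([0, 2650, 0]) cube([3750, 100, 2500]);
translate([0, 100, 0]) cube([100, 2550, 2500]);
translate([3650, 100, 0]) cube([100, 2550, 2500]);
translate([2000, 100, 0]) cube([100, 500, 2500]);
translate([2000, 1850, 0]) cube([100, 800, 2500]);


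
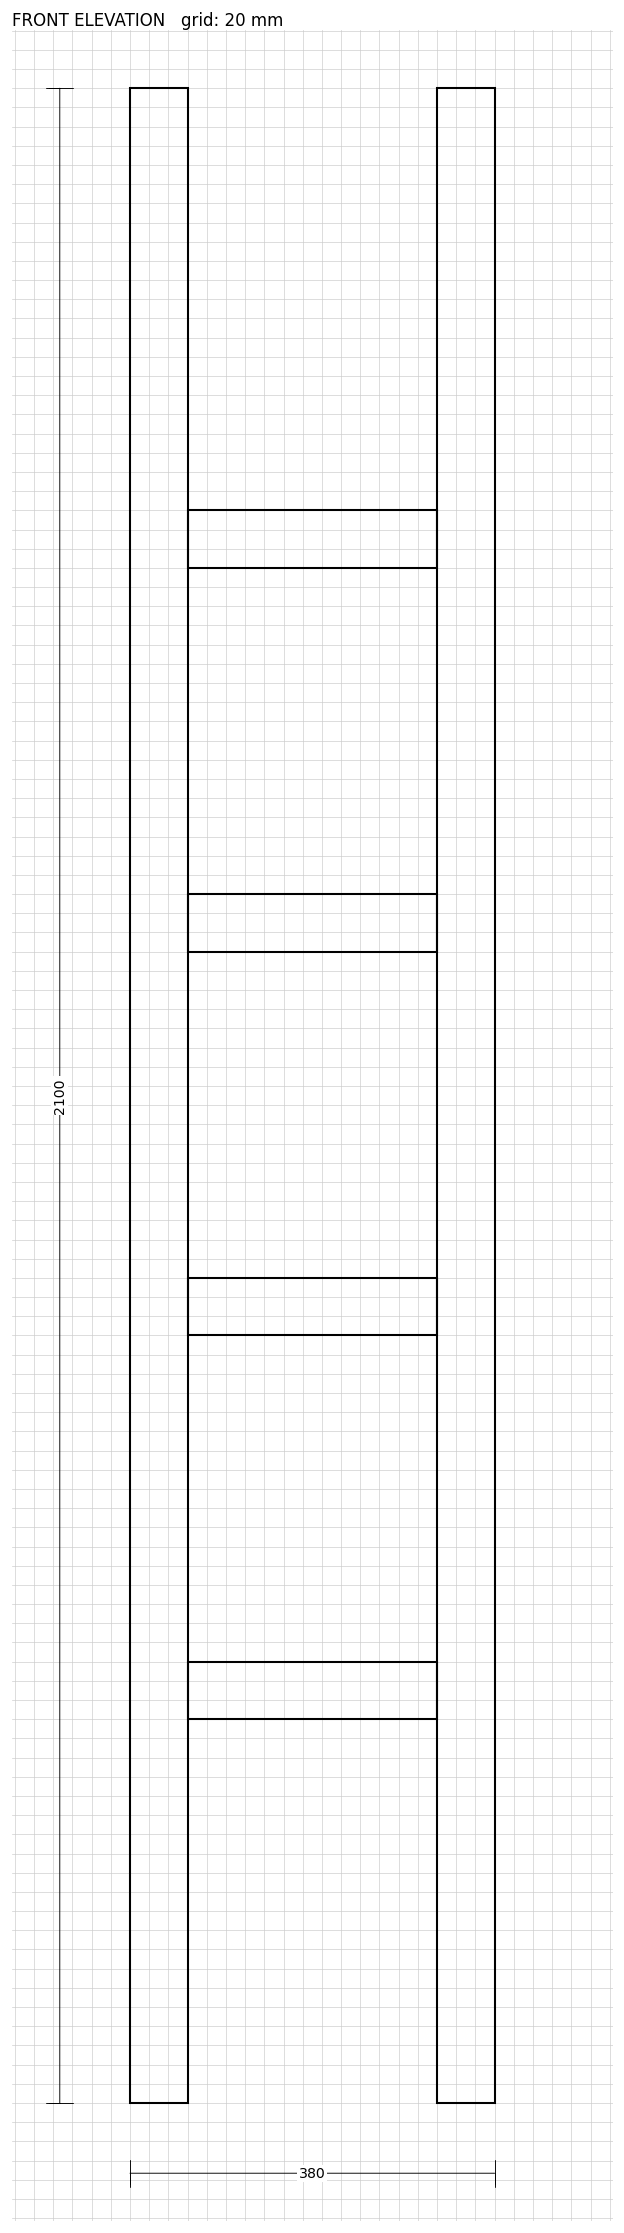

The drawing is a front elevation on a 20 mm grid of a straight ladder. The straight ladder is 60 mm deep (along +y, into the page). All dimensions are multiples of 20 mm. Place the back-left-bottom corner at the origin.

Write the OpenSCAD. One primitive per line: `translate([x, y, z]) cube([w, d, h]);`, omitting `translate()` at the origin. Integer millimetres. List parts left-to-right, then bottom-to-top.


cube([60, 60, 2100]);
translate([60, 0, 400]) cube([260, 60, 60]);
translate([60, 0, 800]) cube([260, 60, 60]);
translate([60, 0, 1200]) cube([260, 60, 60]);
translate([60, 0, 1600]) cube([260, 60, 60]);
translate([320, 0, 0]) cube([60, 60, 2100]);
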